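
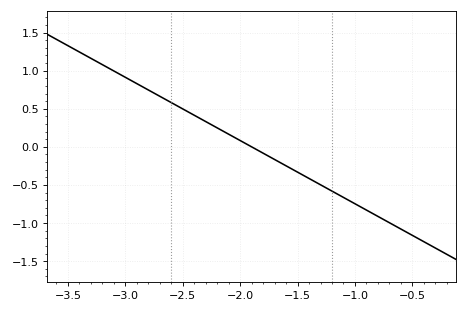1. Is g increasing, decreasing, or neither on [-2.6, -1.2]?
decreasing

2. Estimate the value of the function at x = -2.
0.1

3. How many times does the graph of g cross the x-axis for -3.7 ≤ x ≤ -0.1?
1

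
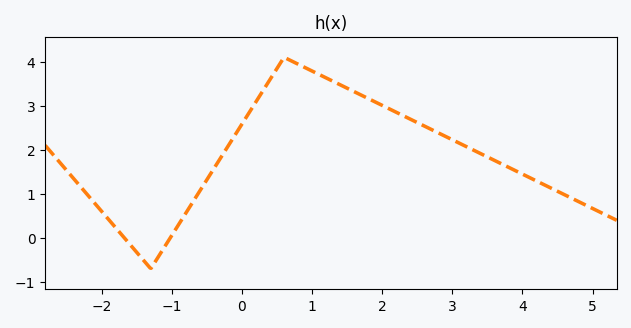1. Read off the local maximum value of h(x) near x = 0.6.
4.1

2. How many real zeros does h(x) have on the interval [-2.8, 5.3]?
2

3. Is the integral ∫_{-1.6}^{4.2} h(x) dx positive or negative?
positive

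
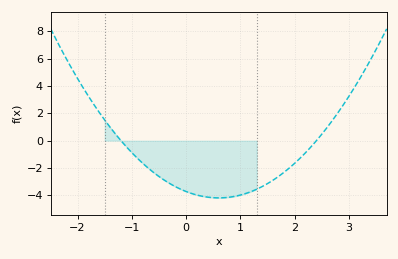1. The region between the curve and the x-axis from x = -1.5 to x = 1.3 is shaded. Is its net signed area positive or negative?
negative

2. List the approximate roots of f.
-1.2, 2.4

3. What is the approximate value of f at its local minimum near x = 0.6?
-4.2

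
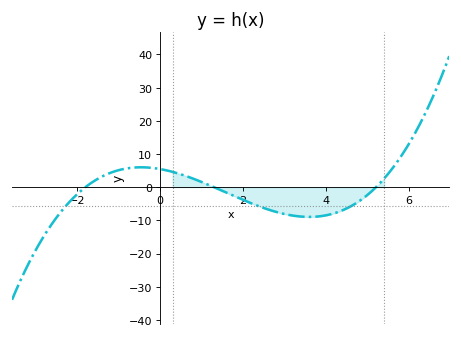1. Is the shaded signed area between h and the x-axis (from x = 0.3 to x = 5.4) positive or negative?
negative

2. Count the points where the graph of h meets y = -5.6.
3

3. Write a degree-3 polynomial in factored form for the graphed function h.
y = 0.45(x + 1.8)(x - 1.3)(x - 5.2)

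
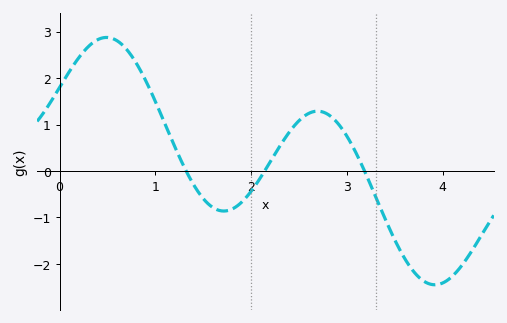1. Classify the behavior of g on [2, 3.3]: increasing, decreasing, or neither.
neither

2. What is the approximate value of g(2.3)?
0.5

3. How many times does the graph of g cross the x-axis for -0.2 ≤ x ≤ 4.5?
3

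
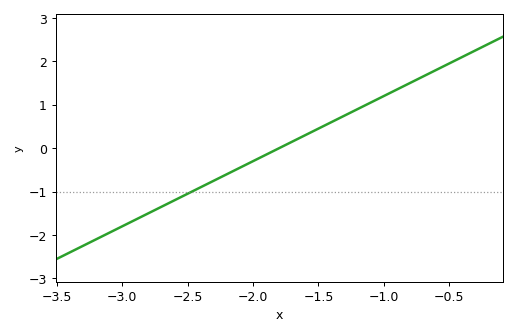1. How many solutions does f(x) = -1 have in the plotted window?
1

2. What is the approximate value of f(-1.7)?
0.2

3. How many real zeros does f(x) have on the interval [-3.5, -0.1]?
1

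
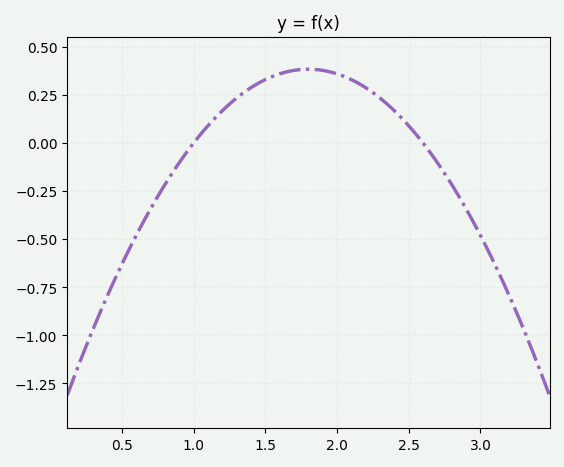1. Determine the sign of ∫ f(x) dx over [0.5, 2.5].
positive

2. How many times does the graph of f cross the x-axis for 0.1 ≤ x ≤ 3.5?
2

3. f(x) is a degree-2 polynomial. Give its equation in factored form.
y = -0.6(x - 1)(x - 2.6)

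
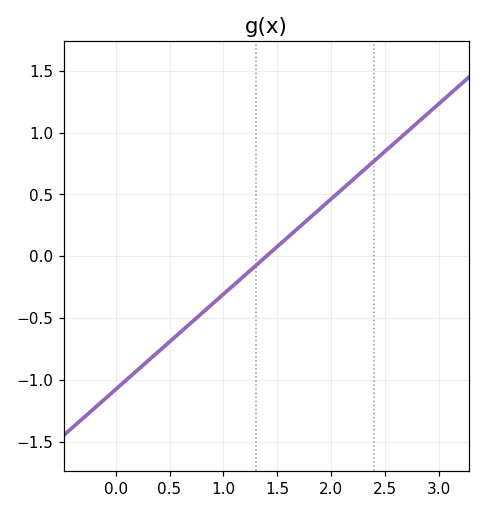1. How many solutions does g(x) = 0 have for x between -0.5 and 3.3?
1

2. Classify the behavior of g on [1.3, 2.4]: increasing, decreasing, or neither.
increasing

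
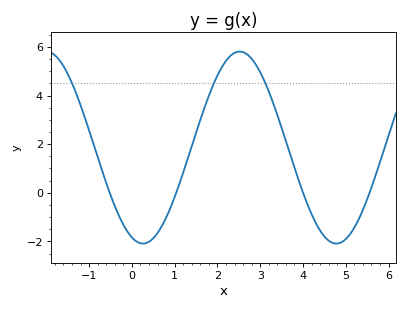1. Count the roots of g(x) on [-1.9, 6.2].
4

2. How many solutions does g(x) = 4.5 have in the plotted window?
3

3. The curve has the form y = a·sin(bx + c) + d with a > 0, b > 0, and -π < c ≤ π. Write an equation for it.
y = 3.95sin(1.4x - 1.9) + 1.86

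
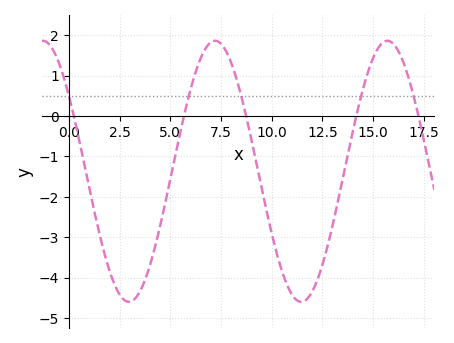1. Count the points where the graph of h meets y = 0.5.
5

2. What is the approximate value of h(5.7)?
0.1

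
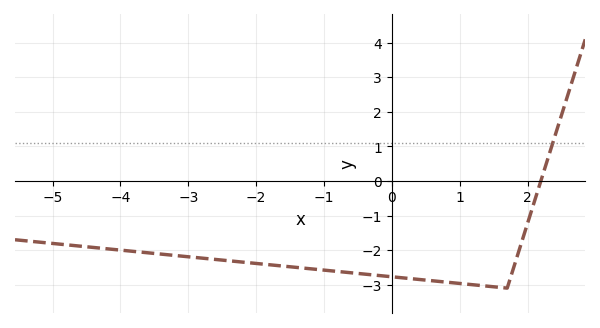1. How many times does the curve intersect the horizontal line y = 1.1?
1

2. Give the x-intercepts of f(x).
2.2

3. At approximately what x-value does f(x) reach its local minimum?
1.6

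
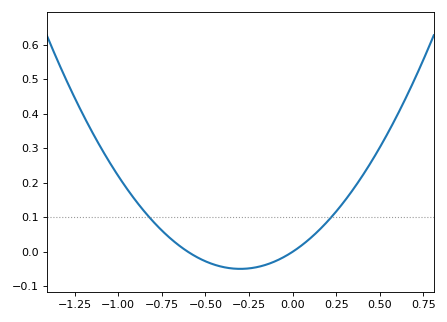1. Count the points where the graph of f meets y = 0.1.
2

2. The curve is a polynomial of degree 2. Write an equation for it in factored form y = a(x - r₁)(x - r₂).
y = 0.55(x + 0.6)(x - 0)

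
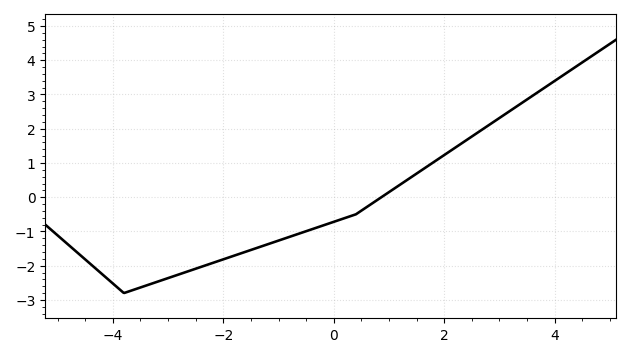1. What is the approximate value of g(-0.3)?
-0.883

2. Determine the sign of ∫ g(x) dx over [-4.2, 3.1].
negative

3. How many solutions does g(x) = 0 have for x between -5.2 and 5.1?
1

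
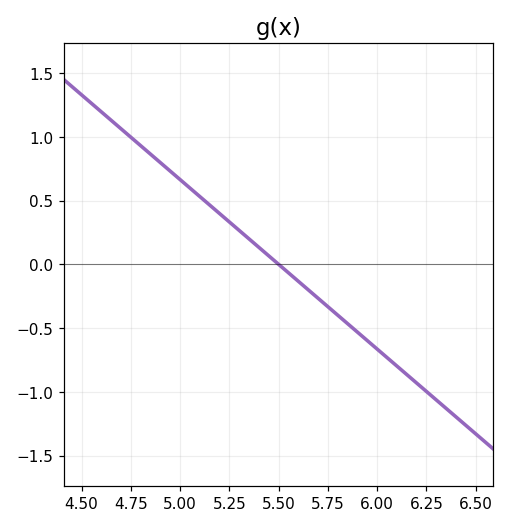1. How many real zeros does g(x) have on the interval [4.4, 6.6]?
1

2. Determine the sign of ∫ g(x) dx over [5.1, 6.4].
negative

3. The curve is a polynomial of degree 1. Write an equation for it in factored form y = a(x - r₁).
y = -1.33(x - 5.5)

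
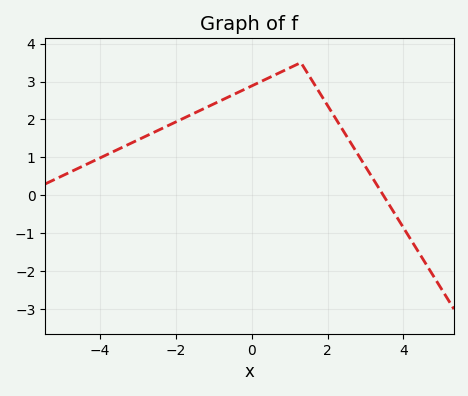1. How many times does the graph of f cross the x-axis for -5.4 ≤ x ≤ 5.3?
1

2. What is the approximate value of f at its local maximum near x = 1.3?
3.5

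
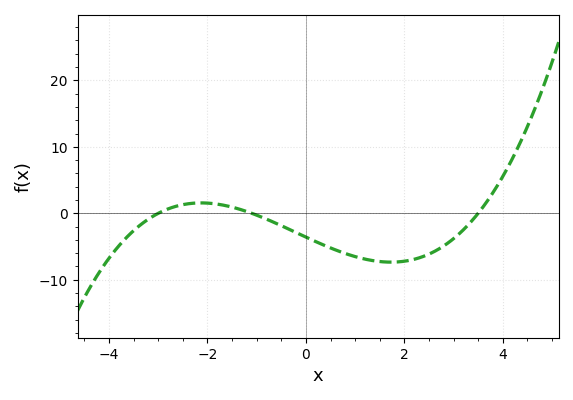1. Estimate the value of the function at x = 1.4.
-7.16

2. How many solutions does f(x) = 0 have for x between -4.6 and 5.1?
3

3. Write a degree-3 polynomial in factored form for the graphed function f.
y = 0.31(x + 3)(x + 1.1)(x - 3.5)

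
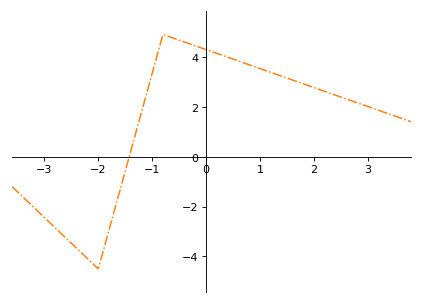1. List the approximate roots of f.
-1.4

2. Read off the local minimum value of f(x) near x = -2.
-4.4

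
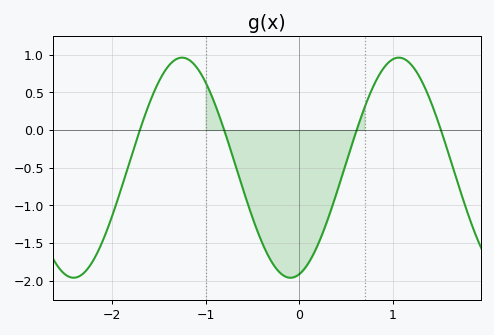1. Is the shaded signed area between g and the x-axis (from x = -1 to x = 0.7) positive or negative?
negative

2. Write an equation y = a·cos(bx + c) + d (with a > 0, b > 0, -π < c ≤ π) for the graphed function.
y = 1.46cos(2.7x - 2.9) - 0.5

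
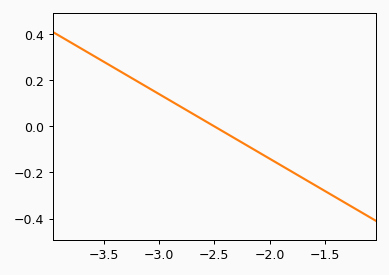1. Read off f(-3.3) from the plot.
0.22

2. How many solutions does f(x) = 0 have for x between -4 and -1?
1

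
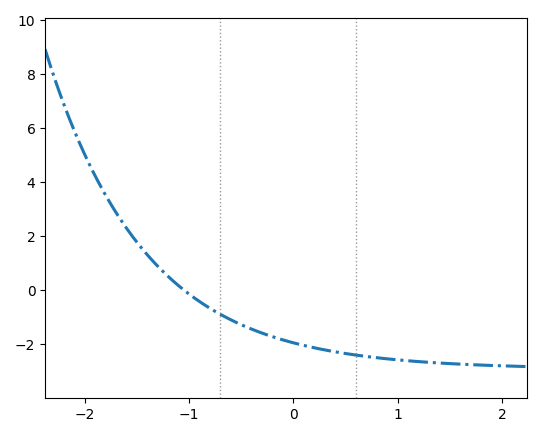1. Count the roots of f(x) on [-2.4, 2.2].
1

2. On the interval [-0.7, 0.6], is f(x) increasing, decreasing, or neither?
decreasing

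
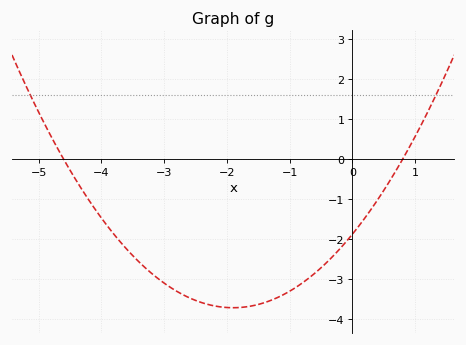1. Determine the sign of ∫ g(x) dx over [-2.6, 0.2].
negative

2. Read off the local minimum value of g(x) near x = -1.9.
-3.7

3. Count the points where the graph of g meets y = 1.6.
2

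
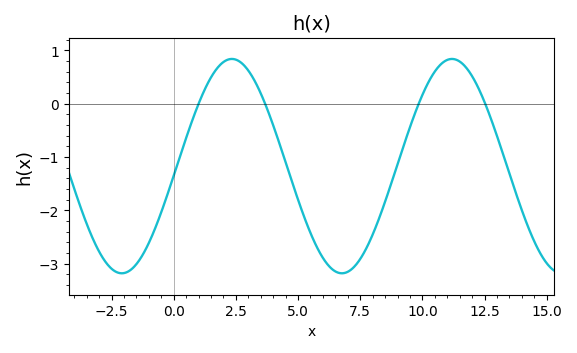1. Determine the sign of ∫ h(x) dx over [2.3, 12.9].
negative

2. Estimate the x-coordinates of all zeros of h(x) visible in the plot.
1, 3.68, 9.85, 12.5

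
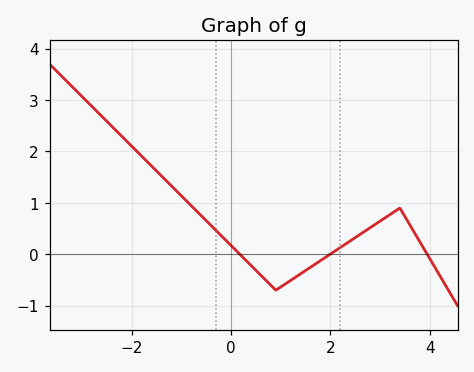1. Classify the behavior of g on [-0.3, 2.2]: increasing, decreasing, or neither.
neither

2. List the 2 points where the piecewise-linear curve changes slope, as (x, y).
(0.9, -0.7); (3.4, 0.9)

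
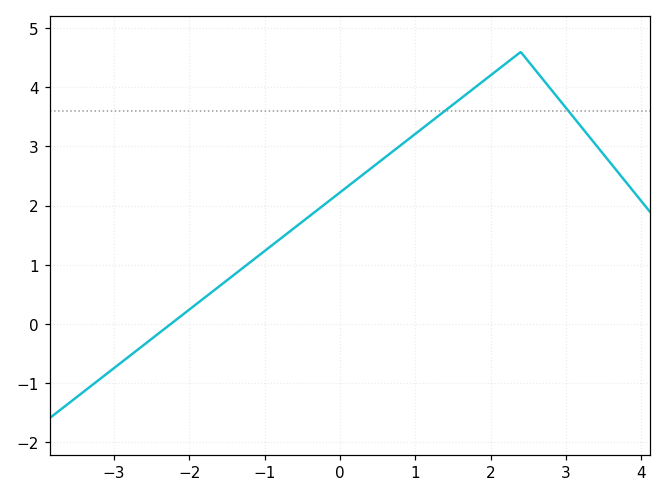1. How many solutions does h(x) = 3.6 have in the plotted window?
2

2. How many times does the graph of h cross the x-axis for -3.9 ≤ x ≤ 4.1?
1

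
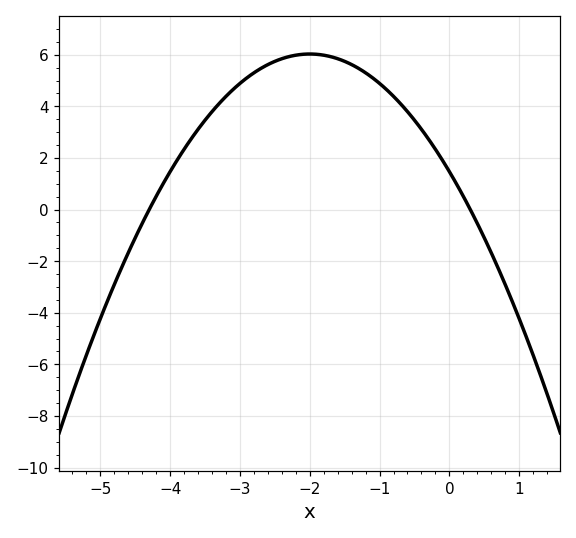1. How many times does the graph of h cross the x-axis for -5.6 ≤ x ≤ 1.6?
2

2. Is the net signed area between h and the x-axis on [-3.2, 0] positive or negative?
positive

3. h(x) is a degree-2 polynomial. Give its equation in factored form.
y = -1.14(x + 4.3)(x - 0.3)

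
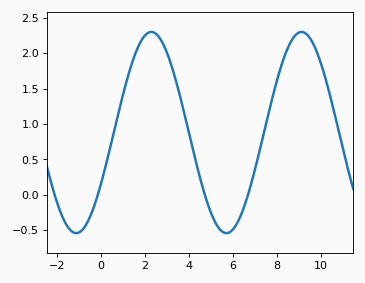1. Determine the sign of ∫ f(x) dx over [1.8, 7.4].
positive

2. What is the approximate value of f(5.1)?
-0.35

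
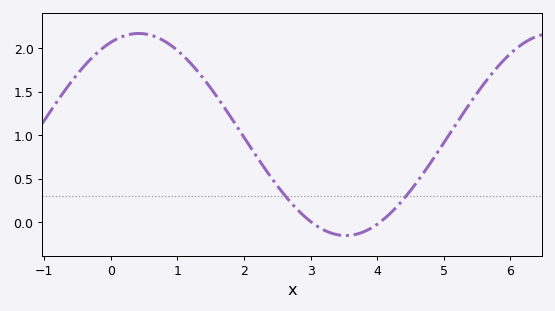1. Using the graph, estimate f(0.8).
2.08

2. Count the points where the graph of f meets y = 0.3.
2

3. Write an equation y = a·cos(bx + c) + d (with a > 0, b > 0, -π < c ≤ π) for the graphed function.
y = 1.16cos(1.01x - 0.422) + 1.01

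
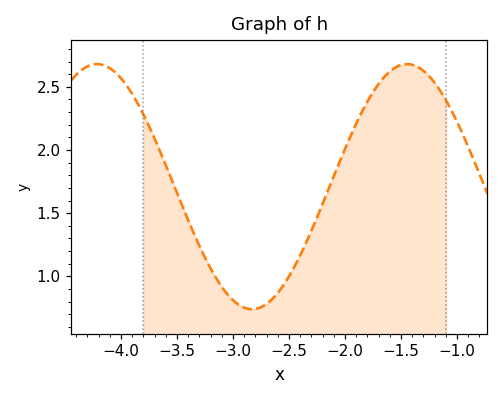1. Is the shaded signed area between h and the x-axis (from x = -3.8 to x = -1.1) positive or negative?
positive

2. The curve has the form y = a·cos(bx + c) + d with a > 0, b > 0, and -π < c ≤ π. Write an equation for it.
y = 0.97cos(2.27x - 3) + 1.71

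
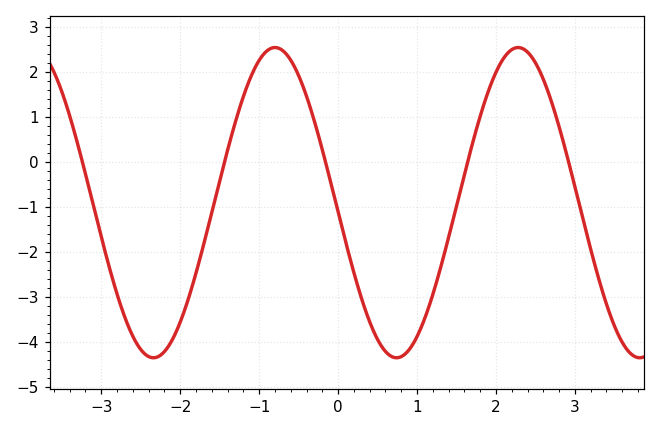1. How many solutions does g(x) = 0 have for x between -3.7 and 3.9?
5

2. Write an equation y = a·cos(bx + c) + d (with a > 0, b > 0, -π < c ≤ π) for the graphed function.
y = 3.45cos(2x + 1.6) - 0.91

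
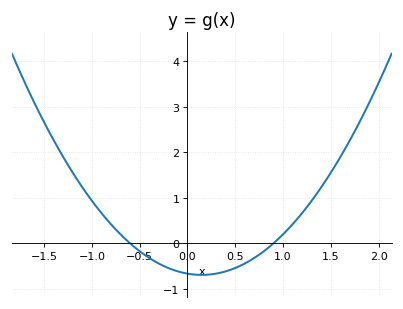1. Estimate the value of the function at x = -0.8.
0.418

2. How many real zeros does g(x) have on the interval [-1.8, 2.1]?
2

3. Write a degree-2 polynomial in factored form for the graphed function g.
y = 1.23(x + 0.6)(x - 0.9)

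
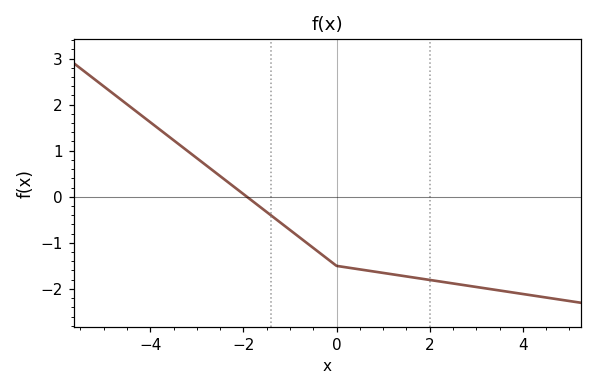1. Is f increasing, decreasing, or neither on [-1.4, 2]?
decreasing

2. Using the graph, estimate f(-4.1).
1.7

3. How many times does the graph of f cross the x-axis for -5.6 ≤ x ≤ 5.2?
1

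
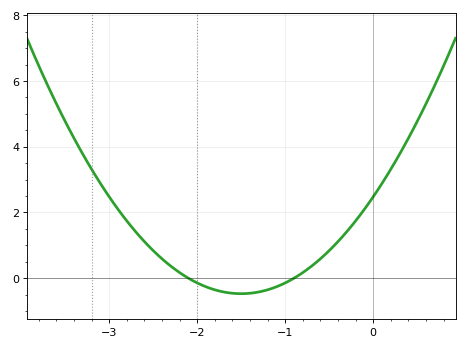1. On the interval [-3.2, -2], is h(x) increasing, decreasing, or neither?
decreasing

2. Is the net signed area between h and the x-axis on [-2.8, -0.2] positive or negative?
positive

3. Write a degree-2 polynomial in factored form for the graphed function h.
y = 1.31(x + 2.1)(x + 0.9)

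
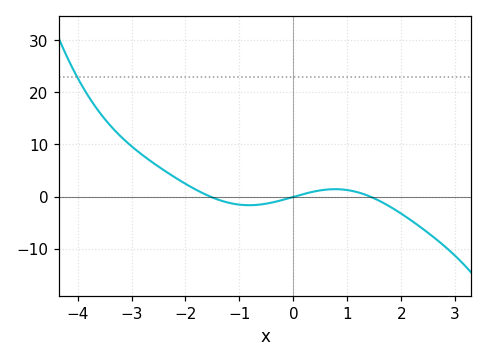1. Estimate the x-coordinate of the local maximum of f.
0.8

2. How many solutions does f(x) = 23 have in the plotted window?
1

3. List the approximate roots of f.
-1.6, 0, 1.4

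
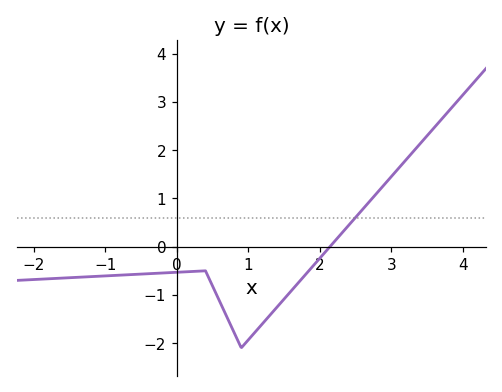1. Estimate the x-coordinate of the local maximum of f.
0.398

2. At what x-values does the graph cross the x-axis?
2.14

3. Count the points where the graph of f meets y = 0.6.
1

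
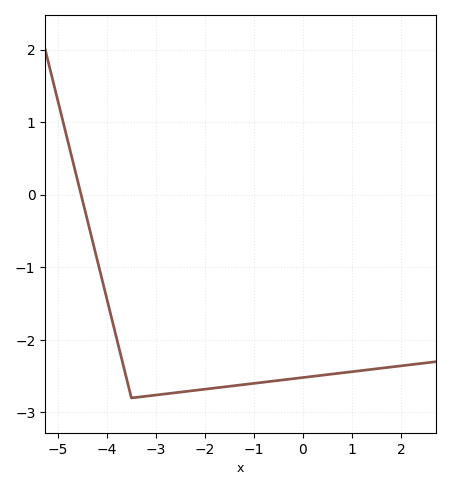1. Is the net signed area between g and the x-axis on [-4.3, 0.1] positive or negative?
negative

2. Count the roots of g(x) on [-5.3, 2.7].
1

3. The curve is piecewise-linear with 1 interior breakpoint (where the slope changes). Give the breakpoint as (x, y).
(-3.5, -2.8)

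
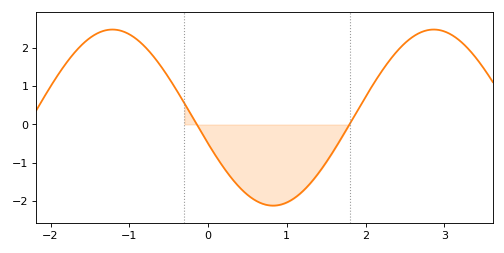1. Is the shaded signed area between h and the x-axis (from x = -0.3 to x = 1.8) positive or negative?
negative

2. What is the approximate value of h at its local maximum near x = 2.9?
2.5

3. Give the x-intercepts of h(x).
-0.1, 1.8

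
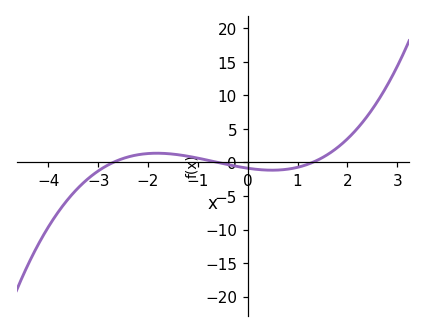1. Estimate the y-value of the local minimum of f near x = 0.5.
-1.15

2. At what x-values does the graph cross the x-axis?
-2.7, -0.6, 1.3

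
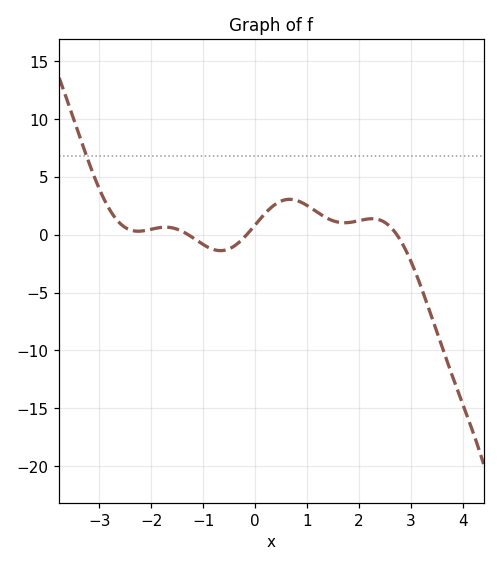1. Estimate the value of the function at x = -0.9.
-1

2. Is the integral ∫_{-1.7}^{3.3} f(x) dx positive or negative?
positive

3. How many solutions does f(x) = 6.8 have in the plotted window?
1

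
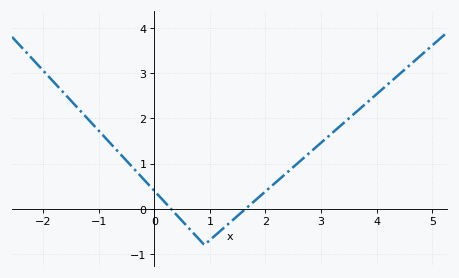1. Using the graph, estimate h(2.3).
0.7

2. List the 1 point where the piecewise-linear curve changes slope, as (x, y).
(0.9, -0.8)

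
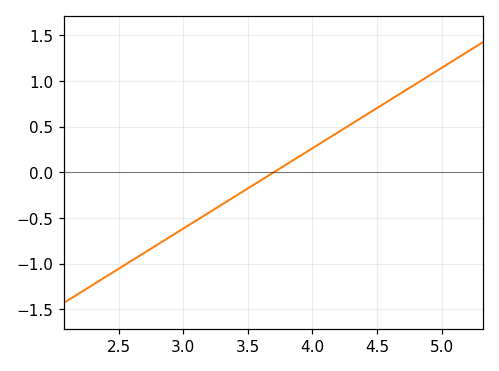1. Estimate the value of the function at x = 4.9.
1.05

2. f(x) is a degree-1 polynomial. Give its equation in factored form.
y = 0.88(x - 3.7)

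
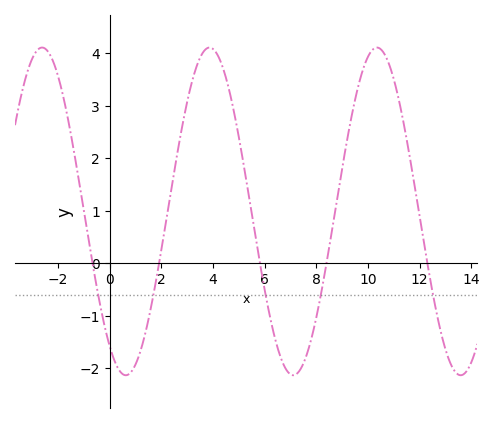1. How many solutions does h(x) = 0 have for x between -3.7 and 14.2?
5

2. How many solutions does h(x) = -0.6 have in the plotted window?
5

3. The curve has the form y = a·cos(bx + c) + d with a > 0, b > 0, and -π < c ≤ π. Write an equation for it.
y = 3.12cos(0.97x + 2.5) + 0.99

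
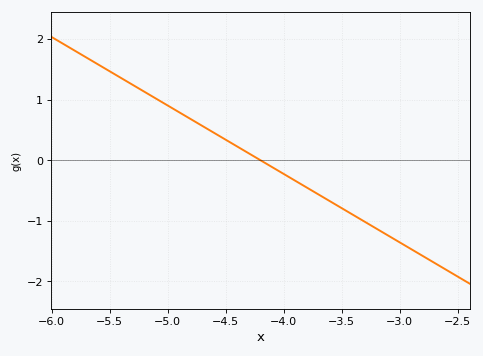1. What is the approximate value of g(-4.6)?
0.452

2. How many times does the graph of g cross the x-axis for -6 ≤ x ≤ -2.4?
1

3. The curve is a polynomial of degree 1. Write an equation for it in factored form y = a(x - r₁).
y = -1.13(x + 4.2)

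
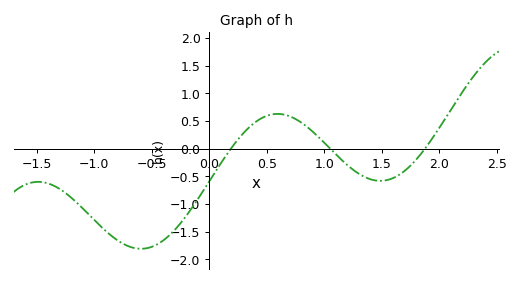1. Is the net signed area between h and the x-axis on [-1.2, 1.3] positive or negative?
negative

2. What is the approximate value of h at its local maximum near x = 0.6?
0.65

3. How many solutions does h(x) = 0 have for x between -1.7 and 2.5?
3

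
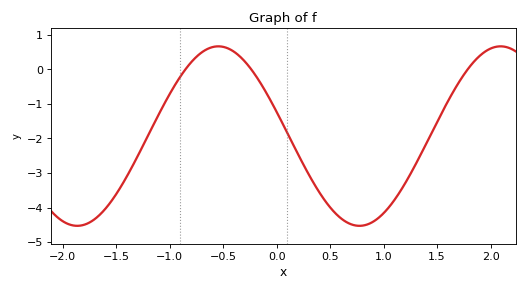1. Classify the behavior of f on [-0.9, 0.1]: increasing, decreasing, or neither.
neither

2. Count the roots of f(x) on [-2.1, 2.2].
3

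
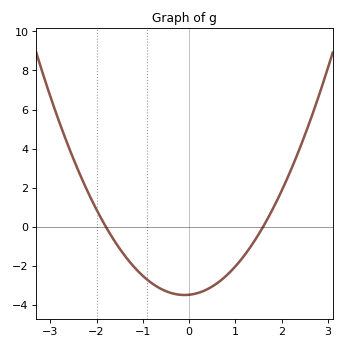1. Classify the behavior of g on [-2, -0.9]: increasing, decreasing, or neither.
decreasing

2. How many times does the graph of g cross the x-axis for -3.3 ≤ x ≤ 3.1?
2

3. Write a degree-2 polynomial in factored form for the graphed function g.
y = 1.21(x + 1.8)(x - 1.6)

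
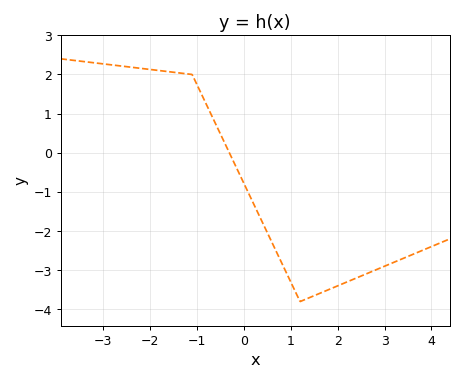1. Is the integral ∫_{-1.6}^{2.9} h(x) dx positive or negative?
negative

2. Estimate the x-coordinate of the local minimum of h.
1.2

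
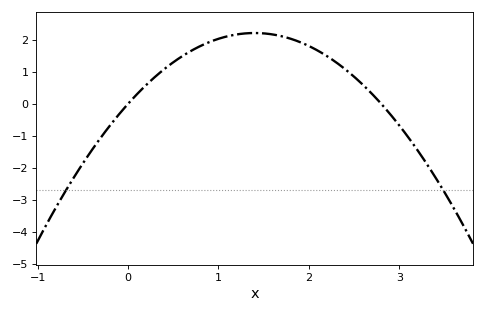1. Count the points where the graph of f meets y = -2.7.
2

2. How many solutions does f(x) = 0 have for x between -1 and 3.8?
2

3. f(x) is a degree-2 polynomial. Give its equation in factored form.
y = -1.13(x - 0)(x - 2.8)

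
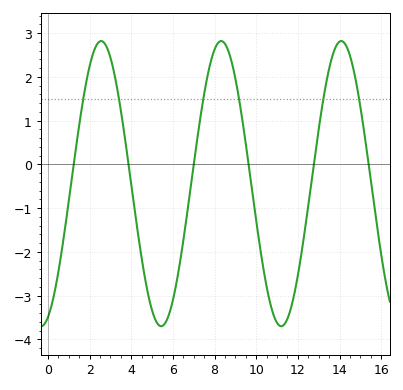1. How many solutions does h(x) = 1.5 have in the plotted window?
6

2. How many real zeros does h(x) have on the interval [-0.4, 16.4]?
6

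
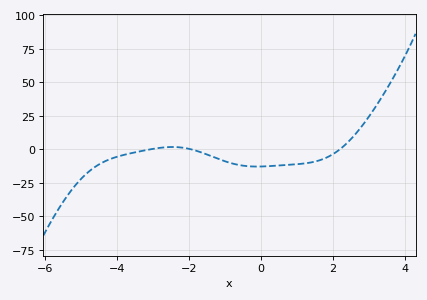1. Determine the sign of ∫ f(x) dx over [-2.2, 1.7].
negative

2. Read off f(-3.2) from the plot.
-0.653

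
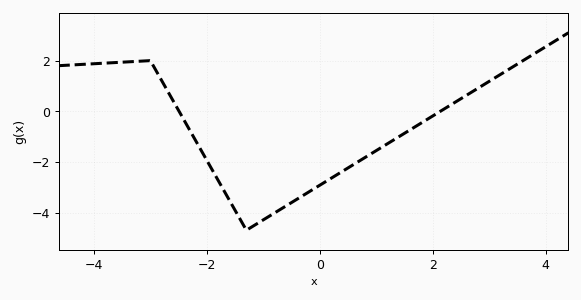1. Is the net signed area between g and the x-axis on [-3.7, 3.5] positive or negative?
negative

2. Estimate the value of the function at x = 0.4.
-2.38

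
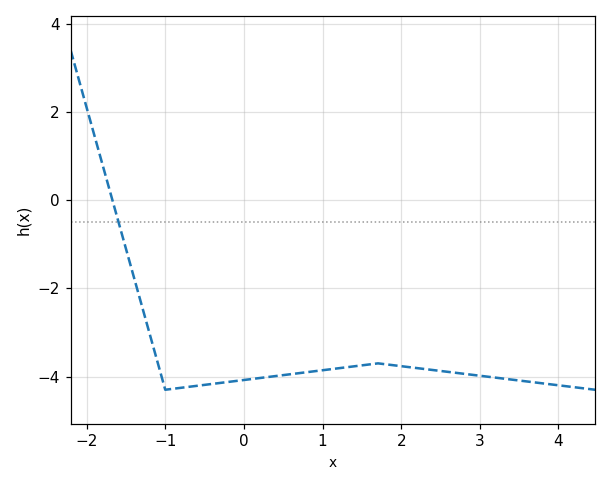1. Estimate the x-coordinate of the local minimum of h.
-1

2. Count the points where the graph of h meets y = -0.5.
1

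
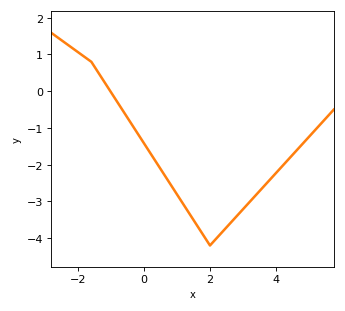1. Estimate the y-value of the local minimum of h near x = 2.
-4.2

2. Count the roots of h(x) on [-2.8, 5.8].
1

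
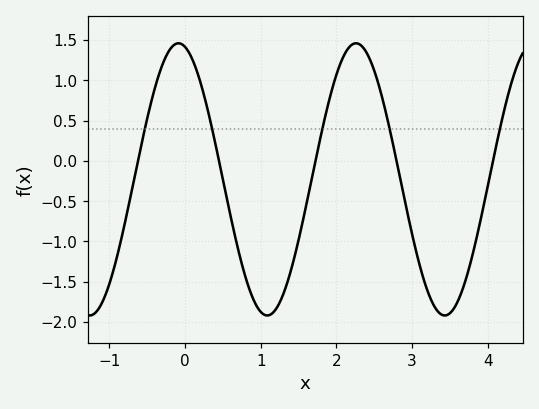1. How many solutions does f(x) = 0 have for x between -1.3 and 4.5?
5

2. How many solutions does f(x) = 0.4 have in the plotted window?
5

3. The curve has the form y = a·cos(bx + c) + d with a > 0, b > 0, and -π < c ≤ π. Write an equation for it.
y = 1.69cos(2.7x + 0.23) - 0.23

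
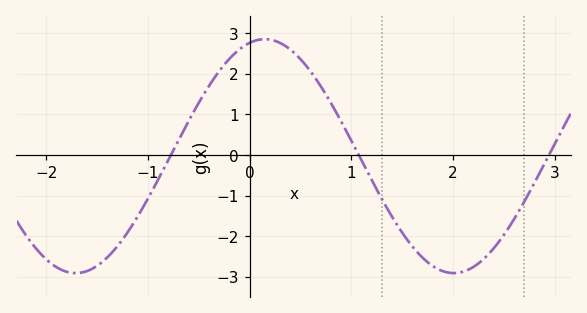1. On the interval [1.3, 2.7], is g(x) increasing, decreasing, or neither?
neither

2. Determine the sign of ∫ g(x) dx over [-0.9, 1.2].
positive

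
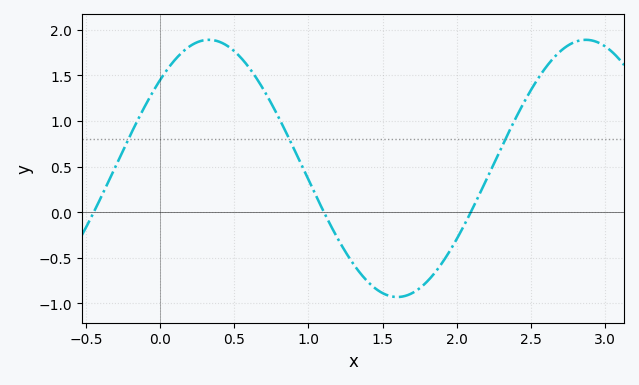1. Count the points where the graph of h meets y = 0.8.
3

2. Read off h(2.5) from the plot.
1.34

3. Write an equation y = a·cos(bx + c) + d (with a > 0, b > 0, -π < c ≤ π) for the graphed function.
y = 1.41cos(2.47x - 0.81) + 0.48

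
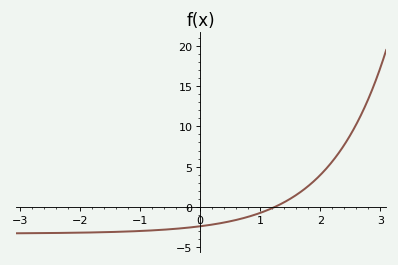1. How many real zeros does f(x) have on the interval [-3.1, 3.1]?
1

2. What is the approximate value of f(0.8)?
-1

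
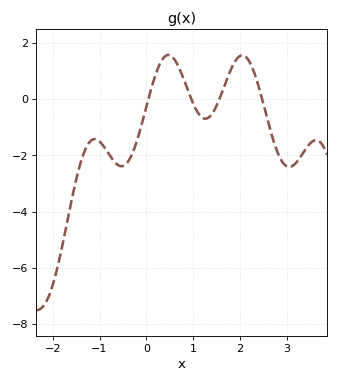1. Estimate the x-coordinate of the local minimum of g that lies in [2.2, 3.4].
3.05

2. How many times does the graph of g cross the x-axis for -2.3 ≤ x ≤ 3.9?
4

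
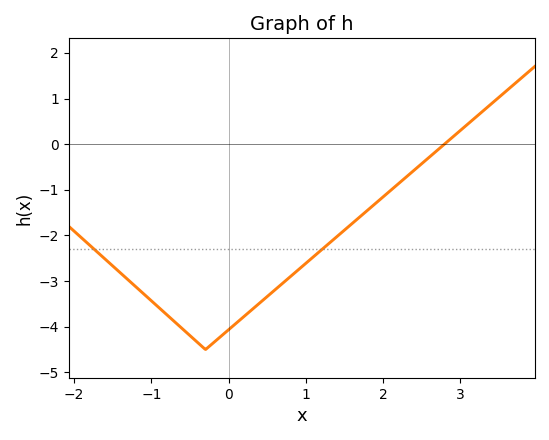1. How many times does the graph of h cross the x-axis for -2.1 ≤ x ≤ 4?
1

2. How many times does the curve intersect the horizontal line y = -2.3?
2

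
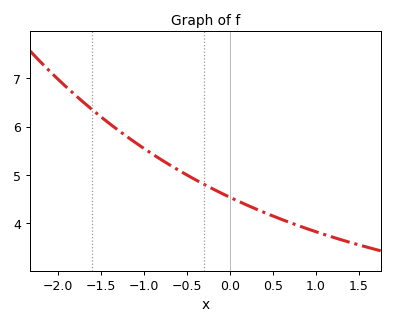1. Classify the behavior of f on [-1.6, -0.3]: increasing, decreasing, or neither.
decreasing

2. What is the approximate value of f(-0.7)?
5.21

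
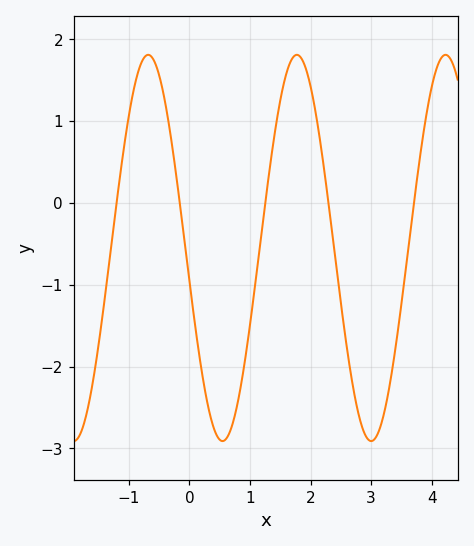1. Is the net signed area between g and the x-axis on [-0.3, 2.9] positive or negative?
negative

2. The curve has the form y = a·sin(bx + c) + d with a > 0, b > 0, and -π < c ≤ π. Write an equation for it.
y = 2.36sin(2.56x - 2.97) - 0.55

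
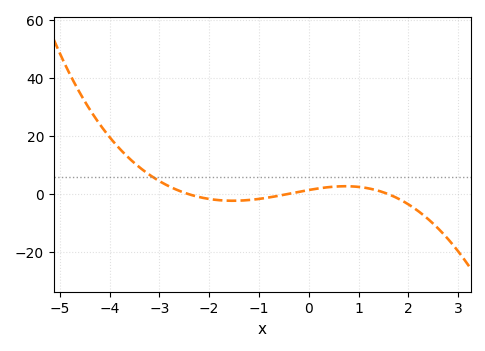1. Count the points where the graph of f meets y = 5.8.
1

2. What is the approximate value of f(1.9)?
-2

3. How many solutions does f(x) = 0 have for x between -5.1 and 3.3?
3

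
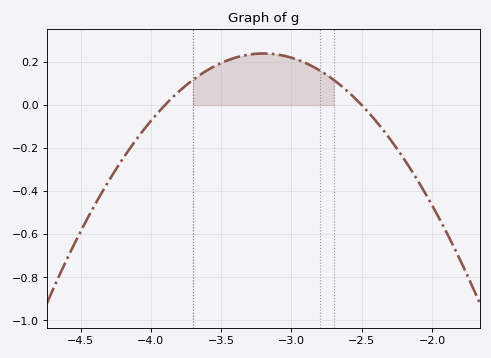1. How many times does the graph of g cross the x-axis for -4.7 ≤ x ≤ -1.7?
2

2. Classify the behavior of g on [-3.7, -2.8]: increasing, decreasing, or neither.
neither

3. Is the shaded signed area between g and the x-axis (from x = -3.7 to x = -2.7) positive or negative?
positive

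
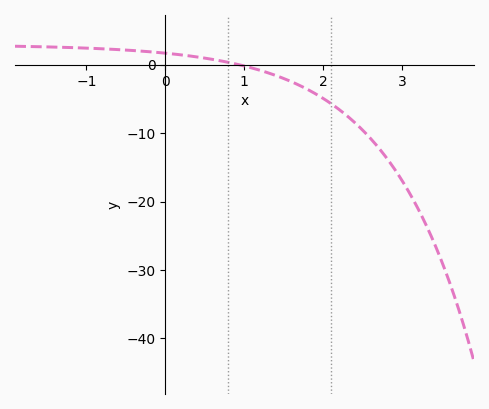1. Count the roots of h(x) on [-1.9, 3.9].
1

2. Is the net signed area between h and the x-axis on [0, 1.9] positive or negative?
negative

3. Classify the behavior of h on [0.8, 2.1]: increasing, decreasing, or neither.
decreasing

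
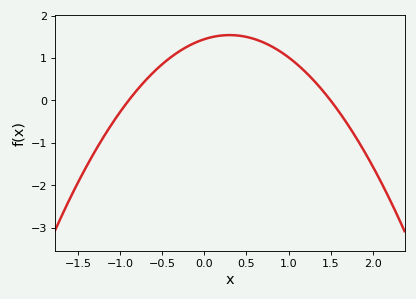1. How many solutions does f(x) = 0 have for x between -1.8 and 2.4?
2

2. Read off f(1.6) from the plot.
-0.3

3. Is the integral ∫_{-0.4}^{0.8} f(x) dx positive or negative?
positive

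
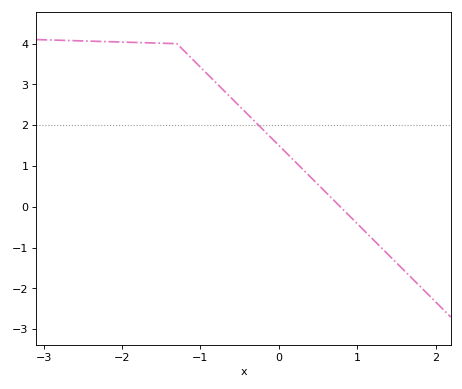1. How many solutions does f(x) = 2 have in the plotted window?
1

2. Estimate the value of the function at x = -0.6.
2.7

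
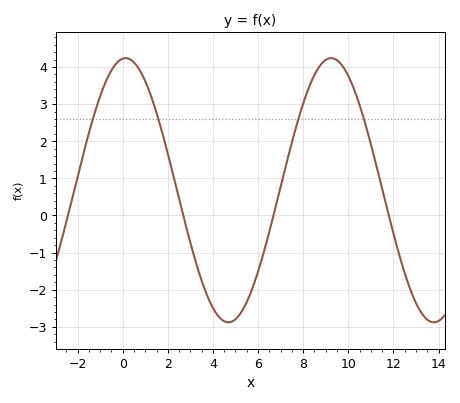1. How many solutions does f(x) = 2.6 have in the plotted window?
4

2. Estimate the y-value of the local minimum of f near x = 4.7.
-2.88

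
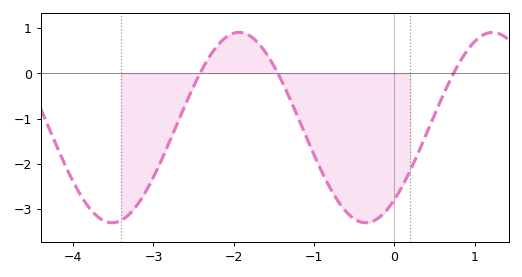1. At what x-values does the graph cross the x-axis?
-2.42, -1.45, 0.737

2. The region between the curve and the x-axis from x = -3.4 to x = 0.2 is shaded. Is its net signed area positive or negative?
negative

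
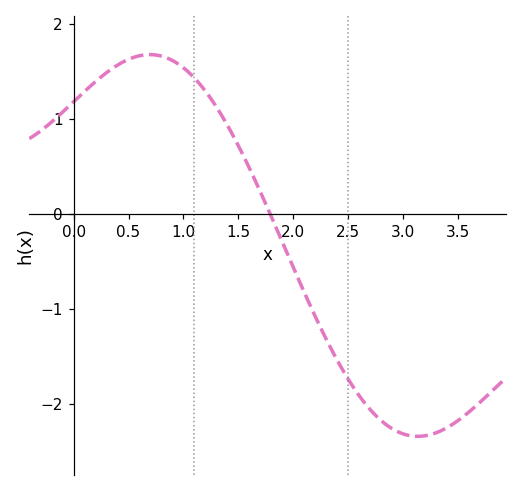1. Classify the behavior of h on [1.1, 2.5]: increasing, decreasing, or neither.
decreasing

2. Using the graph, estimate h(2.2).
-1.07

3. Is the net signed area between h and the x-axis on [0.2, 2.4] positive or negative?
positive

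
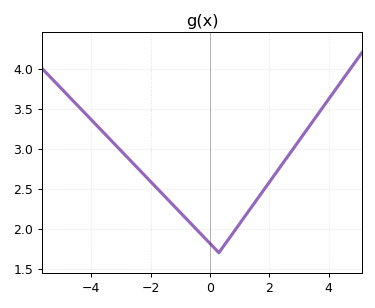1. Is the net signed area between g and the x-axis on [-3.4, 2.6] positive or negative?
positive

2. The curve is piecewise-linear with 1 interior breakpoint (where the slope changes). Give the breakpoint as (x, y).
(0.3, 1.7)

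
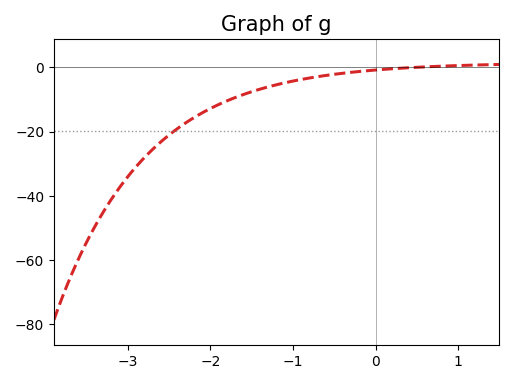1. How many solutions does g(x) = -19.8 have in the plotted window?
1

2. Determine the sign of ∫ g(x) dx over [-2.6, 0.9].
negative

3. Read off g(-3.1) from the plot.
-38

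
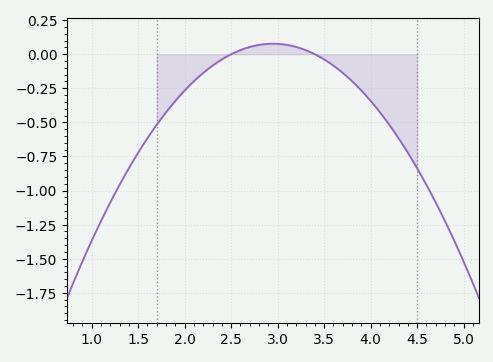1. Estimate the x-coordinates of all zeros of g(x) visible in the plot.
2.5, 3.4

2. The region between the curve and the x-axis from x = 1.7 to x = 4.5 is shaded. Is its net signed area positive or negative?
negative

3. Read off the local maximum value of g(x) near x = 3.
0.077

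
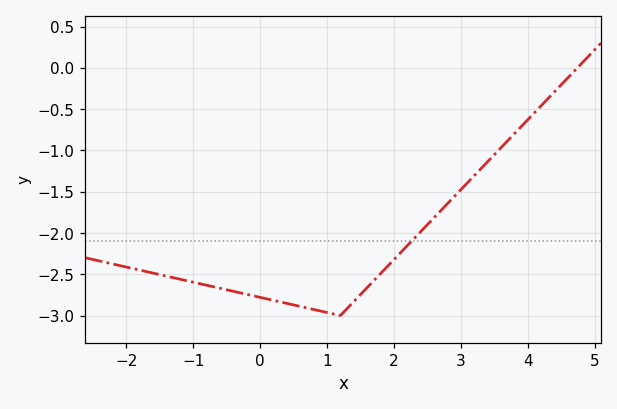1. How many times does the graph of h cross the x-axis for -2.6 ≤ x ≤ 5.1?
1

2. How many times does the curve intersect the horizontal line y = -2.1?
1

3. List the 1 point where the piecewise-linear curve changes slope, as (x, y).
(1.2, -3)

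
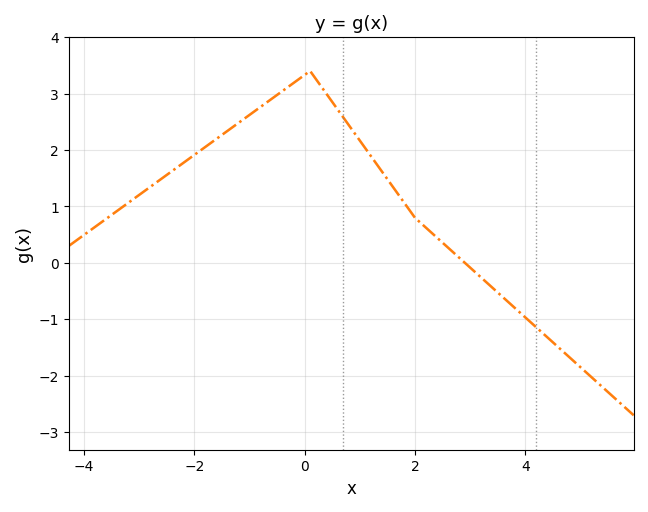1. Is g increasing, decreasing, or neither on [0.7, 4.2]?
decreasing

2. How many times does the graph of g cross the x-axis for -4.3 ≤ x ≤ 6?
1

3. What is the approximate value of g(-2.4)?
1.6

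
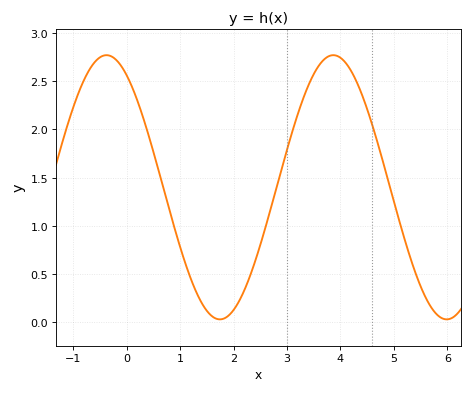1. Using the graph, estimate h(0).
2.56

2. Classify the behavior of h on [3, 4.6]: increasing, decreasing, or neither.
neither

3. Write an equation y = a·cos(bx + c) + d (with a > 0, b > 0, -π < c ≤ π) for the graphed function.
y = 1.37cos(1.48x + 0.56) + 1.4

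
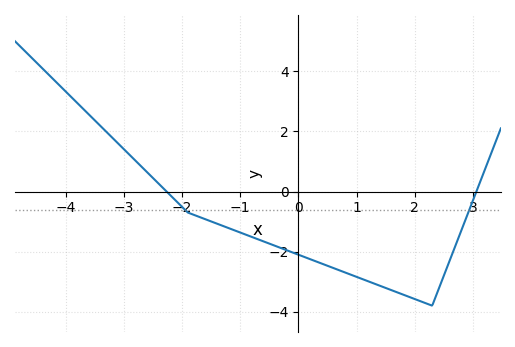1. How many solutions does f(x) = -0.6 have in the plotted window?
2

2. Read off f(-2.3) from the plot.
0.068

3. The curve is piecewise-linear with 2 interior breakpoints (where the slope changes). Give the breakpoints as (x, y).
(-1.9, -0.7); (2.3, -3.8)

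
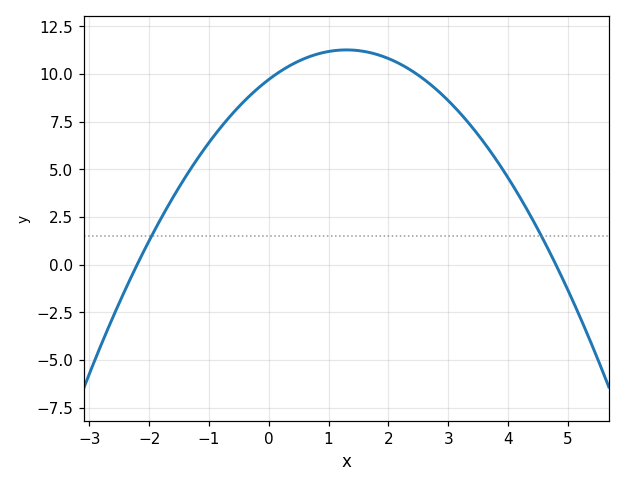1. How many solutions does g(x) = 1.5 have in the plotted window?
2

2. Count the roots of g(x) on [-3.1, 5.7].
2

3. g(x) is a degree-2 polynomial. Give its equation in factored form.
y = -0.92(x + 2.2)(x - 4.8)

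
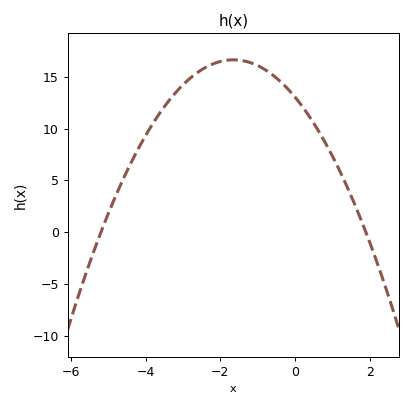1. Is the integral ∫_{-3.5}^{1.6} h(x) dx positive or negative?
positive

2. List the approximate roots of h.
-5.2, 1.9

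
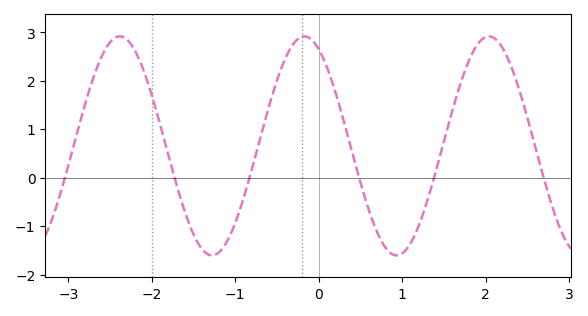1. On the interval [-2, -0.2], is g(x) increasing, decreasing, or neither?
neither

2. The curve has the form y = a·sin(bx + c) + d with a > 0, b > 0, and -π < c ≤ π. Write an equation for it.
y = 2.26sin(2.84x + 2.06) + 0.66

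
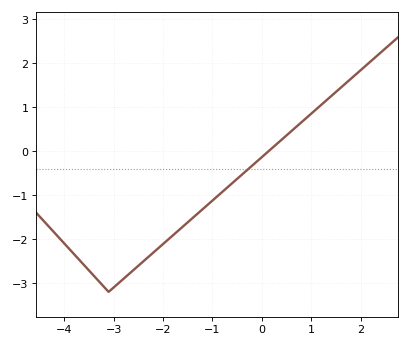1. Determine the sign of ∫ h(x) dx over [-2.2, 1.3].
negative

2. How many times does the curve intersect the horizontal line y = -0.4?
1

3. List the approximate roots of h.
0.132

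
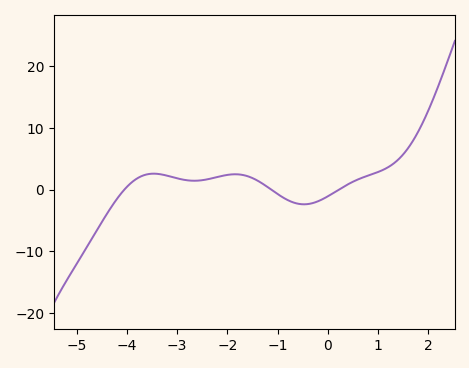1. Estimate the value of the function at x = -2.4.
1.66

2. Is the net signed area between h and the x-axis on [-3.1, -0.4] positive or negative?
positive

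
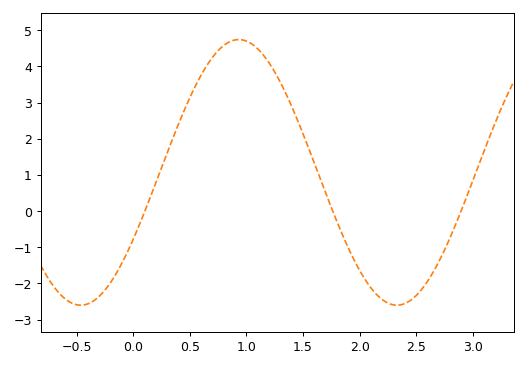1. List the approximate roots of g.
0.104, 1.76, 2.9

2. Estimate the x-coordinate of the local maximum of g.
0.933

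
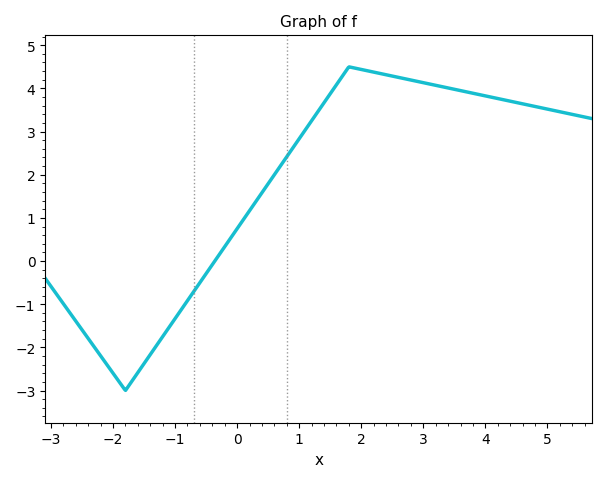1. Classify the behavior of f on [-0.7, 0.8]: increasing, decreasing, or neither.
increasing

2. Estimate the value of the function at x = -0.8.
-0.917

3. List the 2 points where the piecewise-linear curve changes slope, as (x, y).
(-1.8, -3); (1.8, 4.5)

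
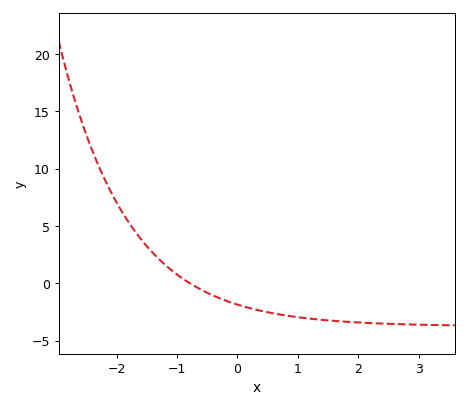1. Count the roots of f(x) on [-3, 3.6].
1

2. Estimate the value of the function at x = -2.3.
10.2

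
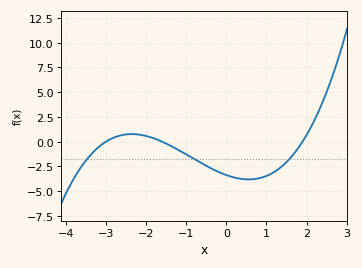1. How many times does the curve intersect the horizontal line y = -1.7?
3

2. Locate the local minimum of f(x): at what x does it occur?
0.6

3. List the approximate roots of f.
-3, -1.6, 1.9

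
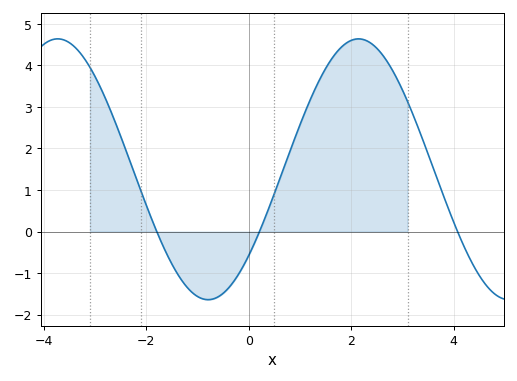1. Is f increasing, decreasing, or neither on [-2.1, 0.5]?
neither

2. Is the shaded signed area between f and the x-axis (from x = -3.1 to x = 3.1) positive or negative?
positive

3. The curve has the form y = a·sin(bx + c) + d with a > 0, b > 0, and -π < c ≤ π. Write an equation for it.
y = 3.14sin(1.07x - 0.722) + 1.5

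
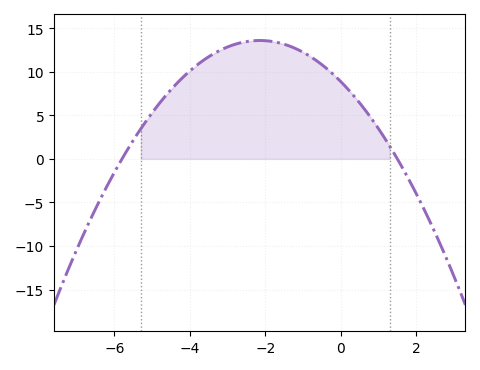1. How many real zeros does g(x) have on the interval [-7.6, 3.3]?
2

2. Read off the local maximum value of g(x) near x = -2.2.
13.5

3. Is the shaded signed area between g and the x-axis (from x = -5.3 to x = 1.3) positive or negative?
positive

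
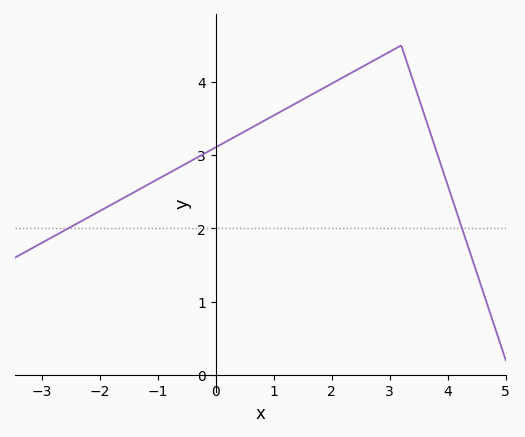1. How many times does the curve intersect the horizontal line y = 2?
2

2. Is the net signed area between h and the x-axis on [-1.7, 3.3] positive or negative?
positive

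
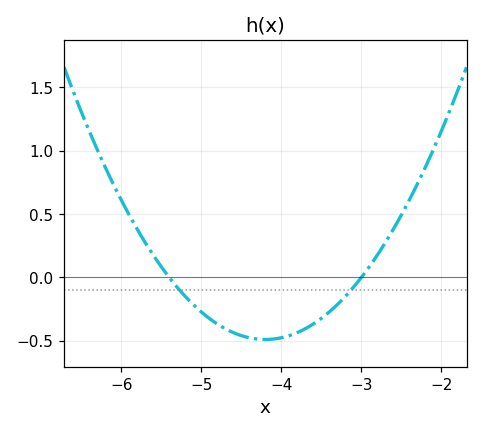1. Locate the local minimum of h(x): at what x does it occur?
-4.2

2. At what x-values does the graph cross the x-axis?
-5.4, -3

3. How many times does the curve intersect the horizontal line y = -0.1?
2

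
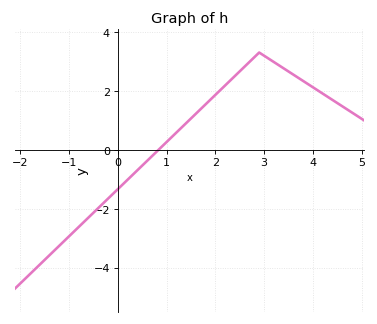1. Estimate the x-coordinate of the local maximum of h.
2.9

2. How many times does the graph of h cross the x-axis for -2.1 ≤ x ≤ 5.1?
1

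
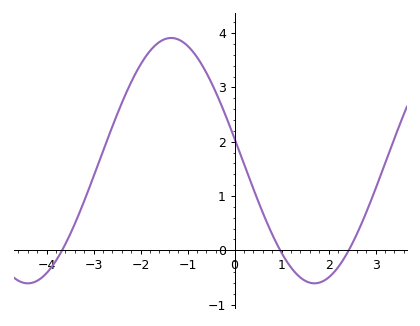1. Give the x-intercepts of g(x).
-3.67, 0.969, 2.43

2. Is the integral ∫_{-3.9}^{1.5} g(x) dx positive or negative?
positive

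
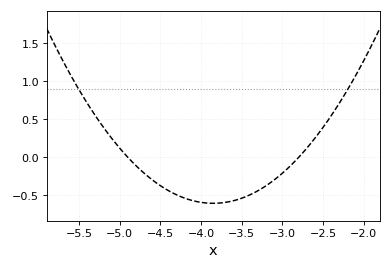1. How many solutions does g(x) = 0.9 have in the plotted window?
2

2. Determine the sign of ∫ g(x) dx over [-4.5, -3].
negative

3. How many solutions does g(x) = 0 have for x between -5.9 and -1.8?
2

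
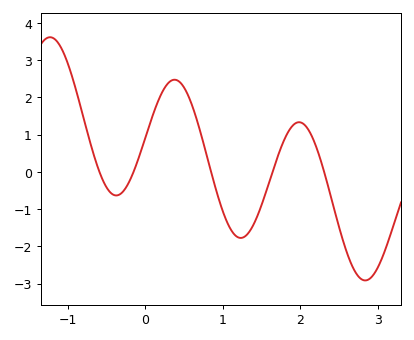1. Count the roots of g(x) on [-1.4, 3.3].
5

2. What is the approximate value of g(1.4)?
-1.4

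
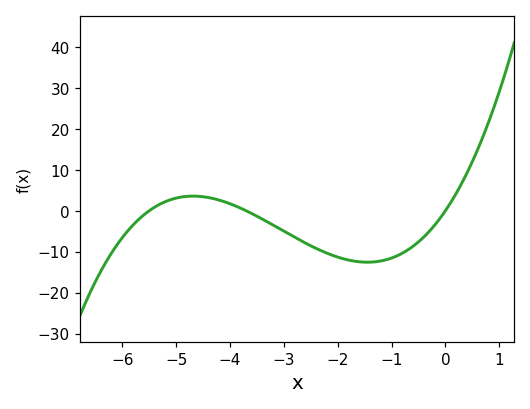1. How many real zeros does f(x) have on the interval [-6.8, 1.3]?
3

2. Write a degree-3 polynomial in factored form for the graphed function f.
y = 0.95(x + 5.5)(x + 3.7)(x - 0)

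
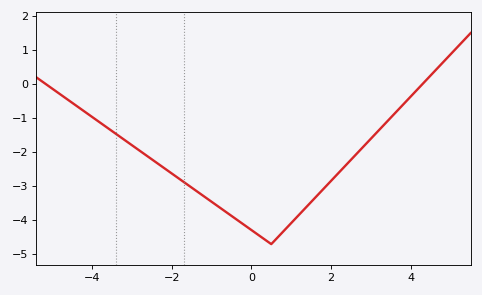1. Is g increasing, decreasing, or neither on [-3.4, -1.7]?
decreasing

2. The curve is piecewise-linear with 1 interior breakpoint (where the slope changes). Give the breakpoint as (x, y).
(0.5, -4.7)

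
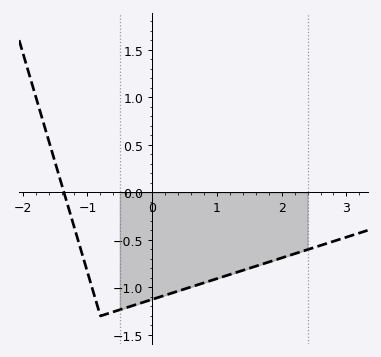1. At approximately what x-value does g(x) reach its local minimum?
-0.799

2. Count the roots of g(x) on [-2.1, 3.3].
1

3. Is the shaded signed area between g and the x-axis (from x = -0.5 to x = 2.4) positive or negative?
negative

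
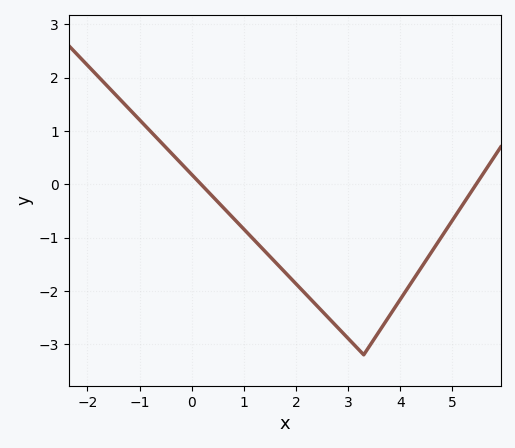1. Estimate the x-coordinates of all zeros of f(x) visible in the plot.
0.178, 5.46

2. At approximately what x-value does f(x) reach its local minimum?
3.3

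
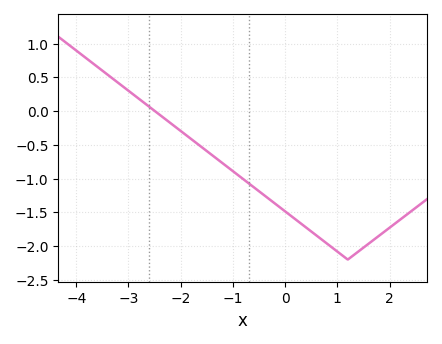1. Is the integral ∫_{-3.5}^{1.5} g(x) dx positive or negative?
negative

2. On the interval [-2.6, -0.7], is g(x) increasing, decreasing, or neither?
decreasing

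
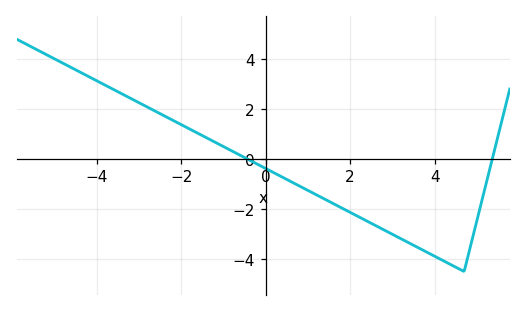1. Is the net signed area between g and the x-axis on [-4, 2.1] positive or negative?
positive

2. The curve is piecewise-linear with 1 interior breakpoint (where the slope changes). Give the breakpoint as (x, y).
(4.7, -4.5)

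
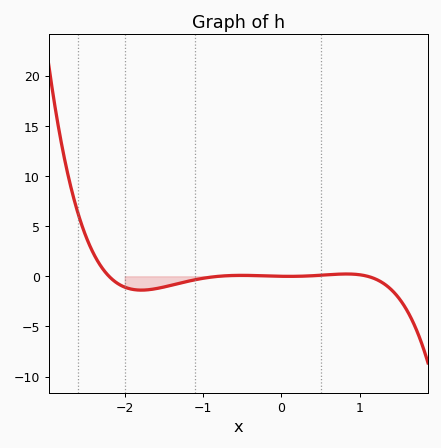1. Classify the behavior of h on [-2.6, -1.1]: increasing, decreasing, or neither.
neither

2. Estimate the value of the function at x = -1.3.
-0.695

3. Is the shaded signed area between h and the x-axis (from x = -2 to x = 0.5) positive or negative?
negative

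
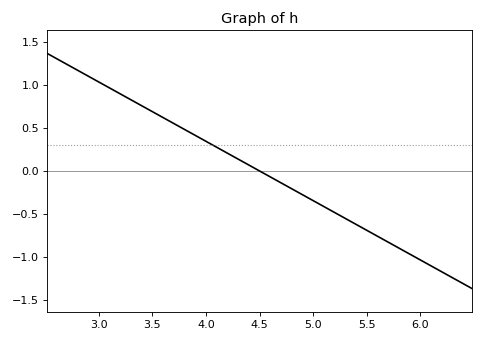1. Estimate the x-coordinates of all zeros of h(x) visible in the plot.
4.5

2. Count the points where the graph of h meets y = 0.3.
1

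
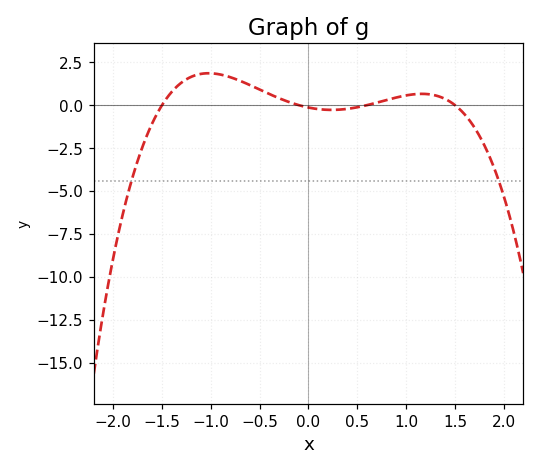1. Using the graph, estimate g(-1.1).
1.8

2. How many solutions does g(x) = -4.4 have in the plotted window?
2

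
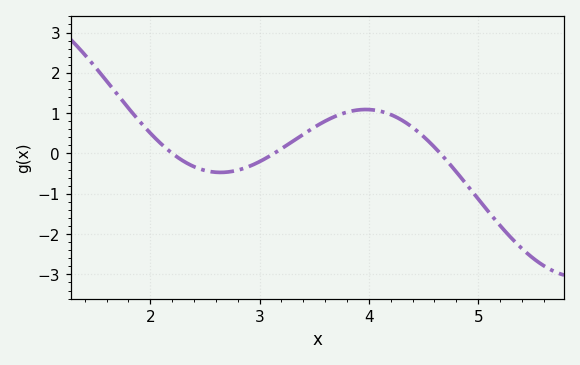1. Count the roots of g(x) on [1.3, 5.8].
3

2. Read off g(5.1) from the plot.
-1.47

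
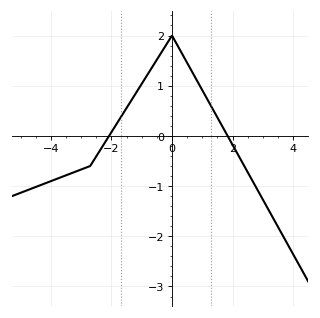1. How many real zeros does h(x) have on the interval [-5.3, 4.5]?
2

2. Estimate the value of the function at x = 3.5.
-1.8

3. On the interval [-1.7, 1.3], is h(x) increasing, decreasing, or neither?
neither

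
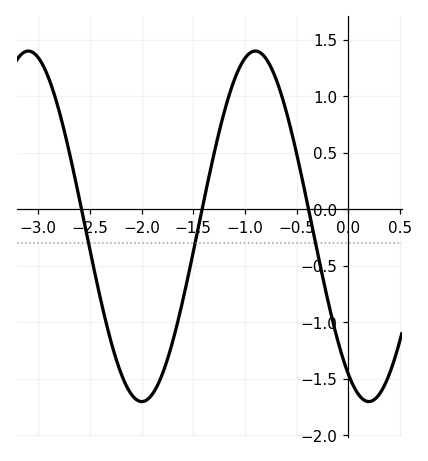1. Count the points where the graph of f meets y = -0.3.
3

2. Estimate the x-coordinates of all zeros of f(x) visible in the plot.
-2.6, -1.4, -0.4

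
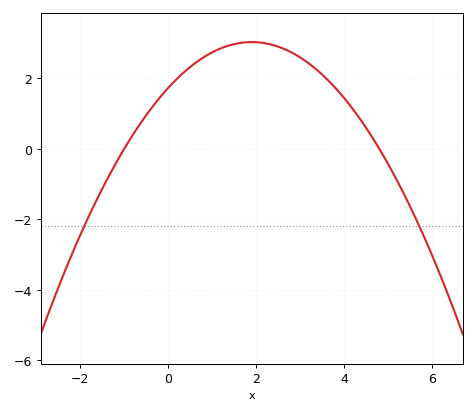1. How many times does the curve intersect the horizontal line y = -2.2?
2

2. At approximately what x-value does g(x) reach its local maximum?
2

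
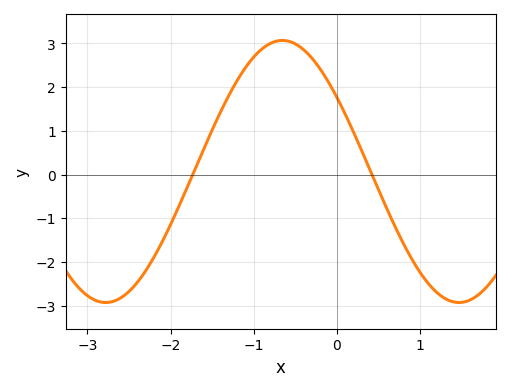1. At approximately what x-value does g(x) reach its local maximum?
-0.7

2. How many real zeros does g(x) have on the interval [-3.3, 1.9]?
2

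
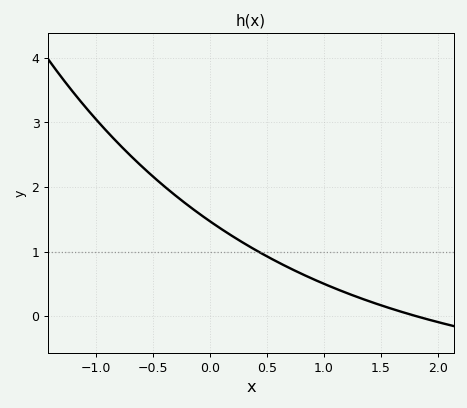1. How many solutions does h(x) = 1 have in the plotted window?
1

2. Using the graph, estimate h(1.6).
0.111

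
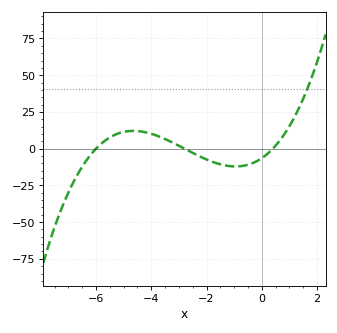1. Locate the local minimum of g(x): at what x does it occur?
-1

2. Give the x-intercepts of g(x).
-6, -2.8, 0.4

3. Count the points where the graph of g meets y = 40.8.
1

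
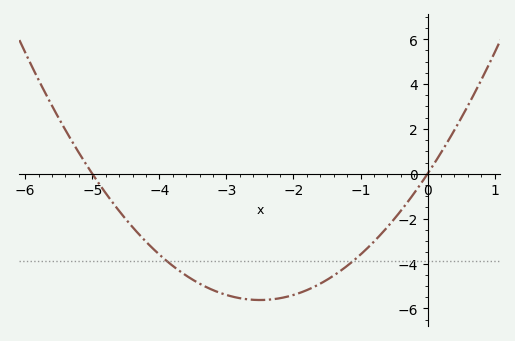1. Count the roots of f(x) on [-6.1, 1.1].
2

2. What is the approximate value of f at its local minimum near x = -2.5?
-5.6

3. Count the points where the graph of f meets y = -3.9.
2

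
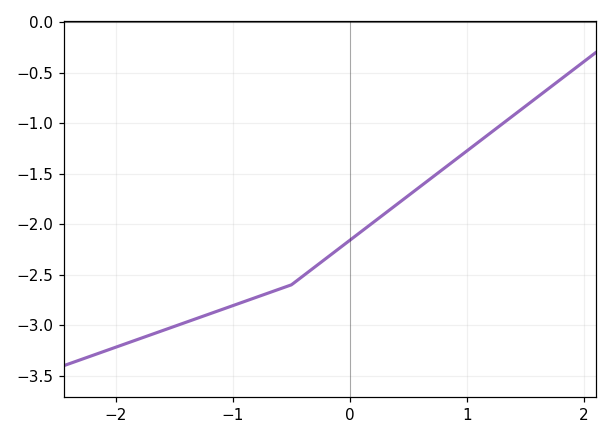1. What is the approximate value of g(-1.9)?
-3.2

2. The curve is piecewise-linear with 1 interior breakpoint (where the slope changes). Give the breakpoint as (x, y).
(-0.5, -2.6)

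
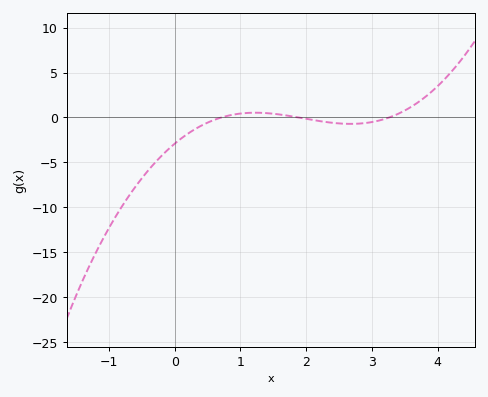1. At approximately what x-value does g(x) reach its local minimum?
2.7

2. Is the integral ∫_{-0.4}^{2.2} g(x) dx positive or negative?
negative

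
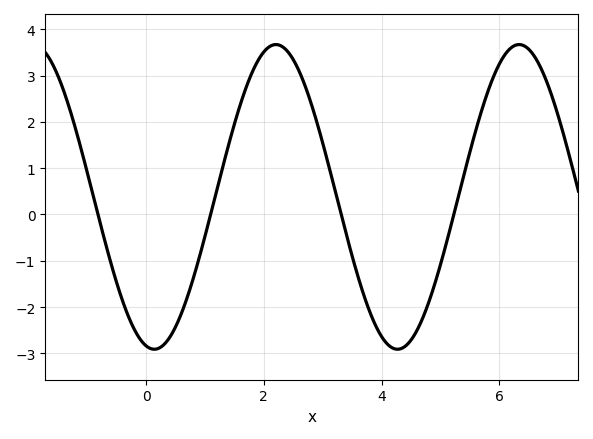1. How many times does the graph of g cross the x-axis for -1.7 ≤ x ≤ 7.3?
4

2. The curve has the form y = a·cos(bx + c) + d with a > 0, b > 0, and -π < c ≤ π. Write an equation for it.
y = 3.29cos(1.5x + 2.9) + 0.38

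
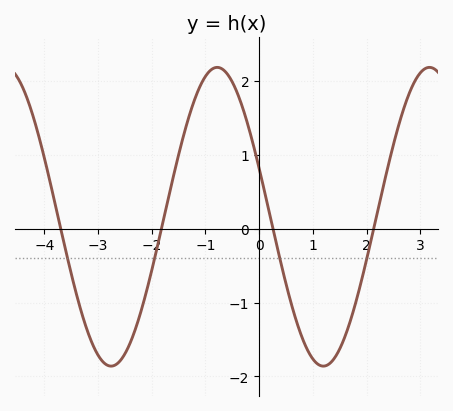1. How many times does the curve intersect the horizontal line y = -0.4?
4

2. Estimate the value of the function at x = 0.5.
-0.743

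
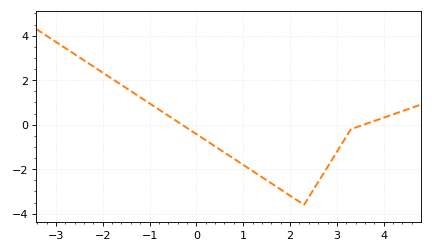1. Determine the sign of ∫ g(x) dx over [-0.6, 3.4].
negative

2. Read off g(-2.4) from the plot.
2.8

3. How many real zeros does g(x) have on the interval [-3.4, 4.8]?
2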